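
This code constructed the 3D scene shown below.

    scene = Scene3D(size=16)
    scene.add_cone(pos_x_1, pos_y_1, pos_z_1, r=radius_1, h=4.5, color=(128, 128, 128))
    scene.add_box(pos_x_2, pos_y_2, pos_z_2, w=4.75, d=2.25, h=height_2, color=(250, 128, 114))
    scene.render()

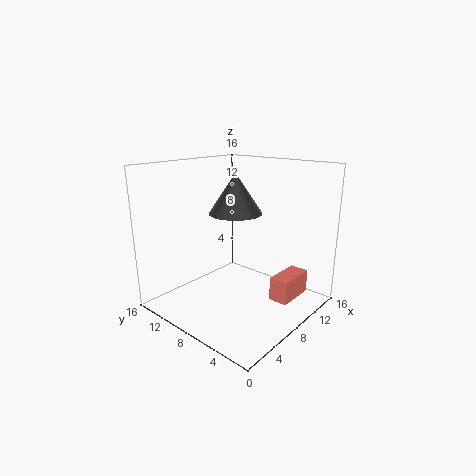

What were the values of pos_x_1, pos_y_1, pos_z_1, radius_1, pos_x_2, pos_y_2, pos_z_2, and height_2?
pos_x_1 = 8.75; pos_y_1 = 9; pos_z_1 = 10.5; radius_1 = 3; pos_x_2 = 10.5; pos_y_2 = 3; pos_z_2 = 0.25; height_2 = 2.75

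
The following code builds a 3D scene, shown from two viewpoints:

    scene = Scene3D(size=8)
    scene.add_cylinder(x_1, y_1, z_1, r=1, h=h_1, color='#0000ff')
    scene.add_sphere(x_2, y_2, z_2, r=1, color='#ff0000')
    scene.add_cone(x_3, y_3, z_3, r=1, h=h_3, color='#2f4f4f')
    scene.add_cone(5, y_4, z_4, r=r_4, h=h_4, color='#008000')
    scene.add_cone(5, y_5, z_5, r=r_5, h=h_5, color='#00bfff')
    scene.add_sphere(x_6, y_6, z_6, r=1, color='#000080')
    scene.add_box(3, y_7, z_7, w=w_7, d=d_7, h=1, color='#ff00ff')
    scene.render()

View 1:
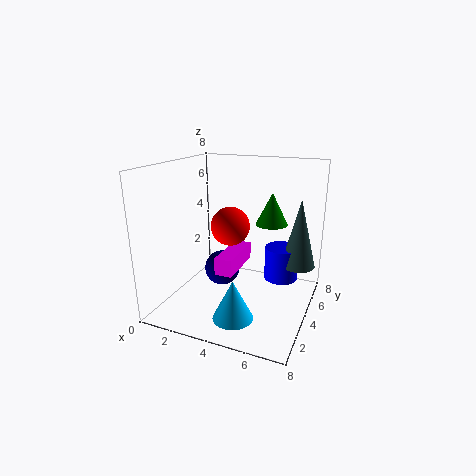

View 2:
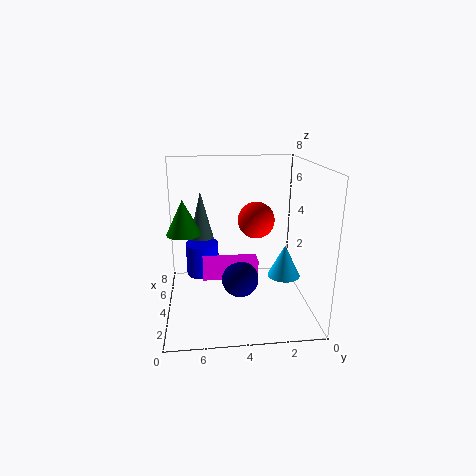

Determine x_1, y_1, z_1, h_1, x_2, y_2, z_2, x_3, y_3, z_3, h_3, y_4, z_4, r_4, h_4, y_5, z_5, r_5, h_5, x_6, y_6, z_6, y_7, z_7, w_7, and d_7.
x_1 = 6; y_1 = 6; z_1 = 1; h_1 = 2; x_2 = 4; y_2 = 3; z_2 = 5; x_3 = 7; y_3 = 6; z_3 = 2; h_3 = 4; y_4 = 7; z_4 = 4; r_4 = 1; h_4 = 2; y_5 = 1; z_5 = 1; r_5 = 1; h_5 = 2; x_6 = 3; y_6 = 4; z_6 = 2; y_7 = 3; z_7 = 2; w_7 = 1; d_7 = 3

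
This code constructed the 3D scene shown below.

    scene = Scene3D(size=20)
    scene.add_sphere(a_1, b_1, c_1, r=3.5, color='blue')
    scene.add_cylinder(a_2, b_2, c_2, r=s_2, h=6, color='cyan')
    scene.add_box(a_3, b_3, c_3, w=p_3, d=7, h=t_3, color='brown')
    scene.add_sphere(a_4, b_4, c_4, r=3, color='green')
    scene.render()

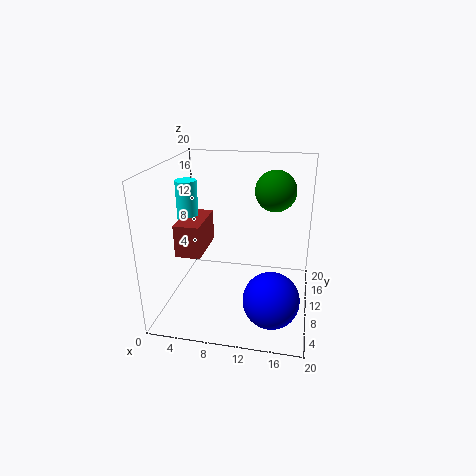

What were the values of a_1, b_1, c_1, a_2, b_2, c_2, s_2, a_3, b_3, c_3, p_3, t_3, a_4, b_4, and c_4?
a_1 = 15.5
b_1 = 3.5
c_1 = 5
a_2 = 2.5
b_2 = 11
c_2 = 11.5
s_2 = 1.5
a_3 = 2
b_3 = 6.5
c_3 = 8
p_3 = 3.5
t_3 = 4.5
a_4 = 14.5
b_4 = 15
c_4 = 15.5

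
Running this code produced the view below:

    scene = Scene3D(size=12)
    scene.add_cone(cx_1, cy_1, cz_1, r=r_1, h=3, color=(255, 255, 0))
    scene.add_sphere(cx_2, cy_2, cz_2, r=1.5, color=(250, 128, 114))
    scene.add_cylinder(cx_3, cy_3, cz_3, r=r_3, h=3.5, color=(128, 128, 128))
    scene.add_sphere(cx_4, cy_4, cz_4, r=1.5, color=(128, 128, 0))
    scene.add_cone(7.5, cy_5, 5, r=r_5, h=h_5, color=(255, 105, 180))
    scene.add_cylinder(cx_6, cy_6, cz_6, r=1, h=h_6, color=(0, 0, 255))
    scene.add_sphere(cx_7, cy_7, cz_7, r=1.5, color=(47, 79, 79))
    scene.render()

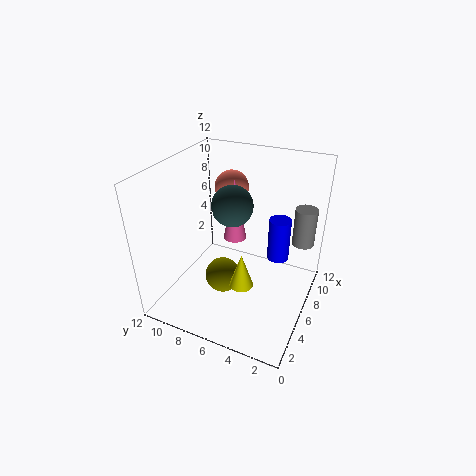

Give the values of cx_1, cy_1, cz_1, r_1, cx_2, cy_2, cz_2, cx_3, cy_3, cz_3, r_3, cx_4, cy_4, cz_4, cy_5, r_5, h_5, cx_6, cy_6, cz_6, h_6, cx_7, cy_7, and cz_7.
cx_1 = 4.5
cy_1 = 5
cz_1 = 2.5
r_1 = 1
cx_2 = 9
cy_2 = 8
cz_2 = 9
cx_3 = 10.5
cy_3 = 1.5
cz_3 = 4
r_3 = 1
cx_4 = 5
cy_4 = 7
cz_4 = 2.5
cy_5 = 7
r_5 = 1
h_5 = 5.5
cx_6 = 9.5
cy_6 = 3.5
cz_6 = 2.5
h_6 = 4
cx_7 = 4
cy_7 = 5.5
cz_7 = 10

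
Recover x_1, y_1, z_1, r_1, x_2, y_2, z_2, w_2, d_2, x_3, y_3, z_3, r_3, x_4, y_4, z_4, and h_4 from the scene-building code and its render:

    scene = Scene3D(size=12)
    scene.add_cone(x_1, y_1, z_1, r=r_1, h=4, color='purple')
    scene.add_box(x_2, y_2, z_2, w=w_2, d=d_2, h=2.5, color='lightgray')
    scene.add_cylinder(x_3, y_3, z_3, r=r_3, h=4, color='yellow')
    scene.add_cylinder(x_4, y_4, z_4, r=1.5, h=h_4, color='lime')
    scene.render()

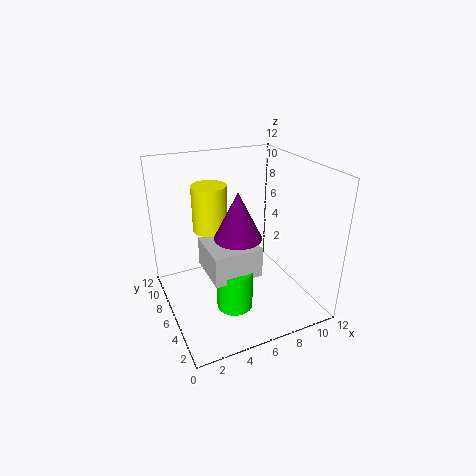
x_1 = 6
y_1 = 6
z_1 = 6
r_1 = 2
x_2 = 3
y_2 = 3.5
z_2 = 3.5
w_2 = 4
d_2 = 4
x_3 = 4.5
y_3 = 8.5
z_3 = 6
r_3 = 1.5
x_4 = 5
y_4 = 4.5
z_4 = 0.5
h_4 = 3.5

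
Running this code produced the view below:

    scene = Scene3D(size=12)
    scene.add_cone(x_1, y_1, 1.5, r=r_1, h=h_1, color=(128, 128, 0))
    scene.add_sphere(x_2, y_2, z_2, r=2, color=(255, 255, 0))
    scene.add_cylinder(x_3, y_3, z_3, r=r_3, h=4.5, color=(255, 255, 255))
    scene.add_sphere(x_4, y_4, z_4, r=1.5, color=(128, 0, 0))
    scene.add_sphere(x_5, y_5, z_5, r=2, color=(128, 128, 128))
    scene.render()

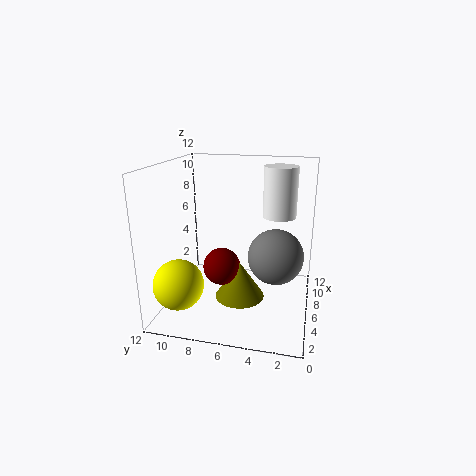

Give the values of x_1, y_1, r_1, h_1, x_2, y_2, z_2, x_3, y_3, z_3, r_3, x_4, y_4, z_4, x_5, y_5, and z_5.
x_1 = 4.5; y_1 = 5.5; r_1 = 2; h_1 = 3; x_2 = 2.5; y_2 = 10; z_2 = 3; x_3 = 9.5; y_3 = 3; z_3 = 7; r_3 = 1.5; x_4 = 4.5; y_4 = 7; z_4 = 4; x_5 = 3; y_5 = 2.5; z_5 = 6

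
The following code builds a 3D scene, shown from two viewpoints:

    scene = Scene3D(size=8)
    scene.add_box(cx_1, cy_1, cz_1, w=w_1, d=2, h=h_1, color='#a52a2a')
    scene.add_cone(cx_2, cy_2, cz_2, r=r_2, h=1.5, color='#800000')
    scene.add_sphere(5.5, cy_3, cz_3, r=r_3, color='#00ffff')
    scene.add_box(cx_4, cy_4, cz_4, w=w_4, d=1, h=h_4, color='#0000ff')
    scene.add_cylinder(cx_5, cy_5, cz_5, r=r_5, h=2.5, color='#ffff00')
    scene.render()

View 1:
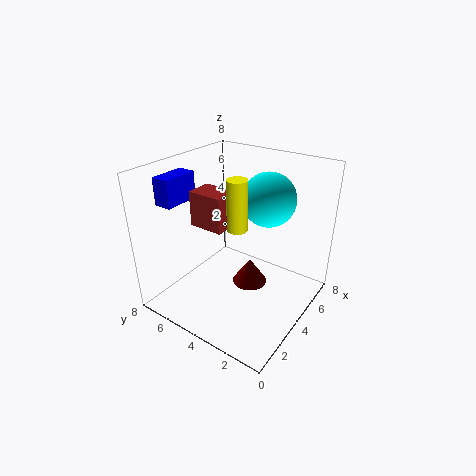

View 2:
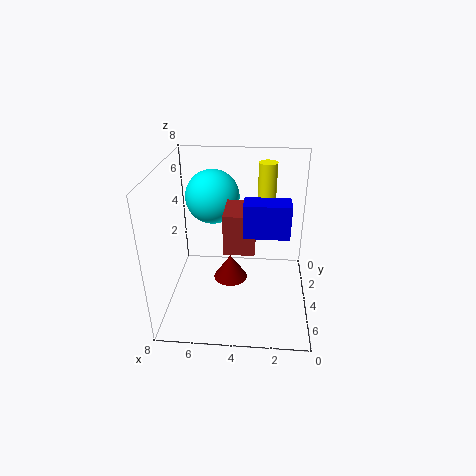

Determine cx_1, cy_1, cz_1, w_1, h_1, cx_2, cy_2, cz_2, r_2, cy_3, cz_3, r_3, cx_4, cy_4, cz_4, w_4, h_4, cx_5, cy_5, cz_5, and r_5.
cx_1 = 3
cy_1 = 4.5
cz_1 = 4.5
w_1 = 1.5
h_1 = 2
cx_2 = 4.5
cy_2 = 3.5
cz_2 = 1
r_2 = 1
cy_3 = 3
cz_3 = 6
r_3 = 1.5
cx_4 = 1.5
cy_4 = 6.5
cz_4 = 6
w_4 = 2
h_4 = 1.5
cx_5 = 2.5
cy_5 = 3
cz_5 = 5.5
r_5 = 0.5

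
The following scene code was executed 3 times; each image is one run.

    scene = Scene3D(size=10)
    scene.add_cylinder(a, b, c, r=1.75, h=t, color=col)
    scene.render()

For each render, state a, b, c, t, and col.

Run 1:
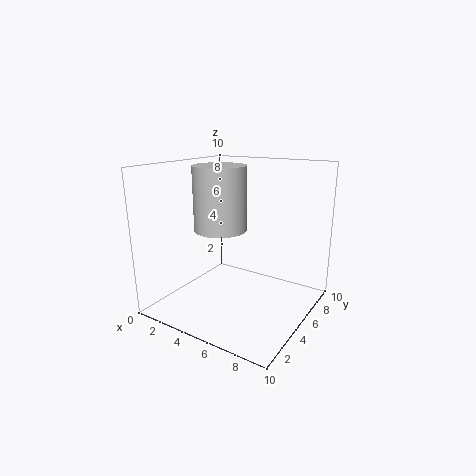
a = 4.25, b = 4, c = 5.75, t = 4.25, col = 'lightgray'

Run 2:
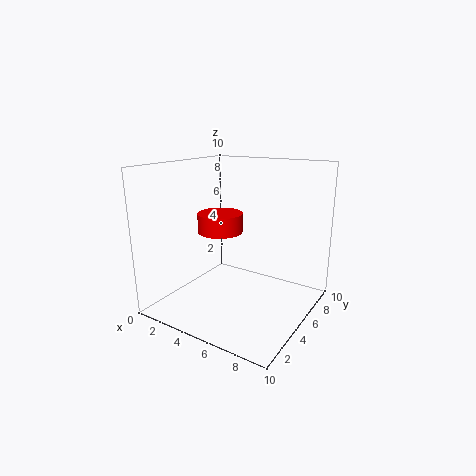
a = 2.25, b = 6.75, c = 4.5, t = 1.5, col = 'red'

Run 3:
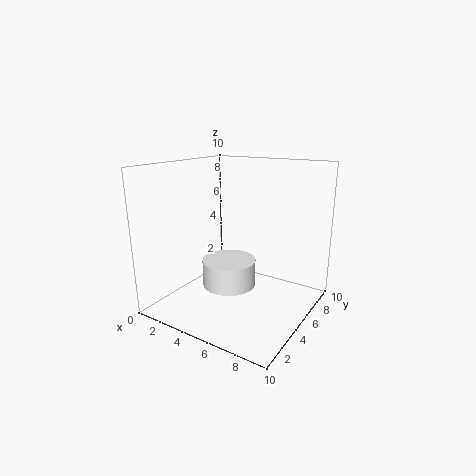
a = 5.25, b = 3.5, c = 2.25, t = 1.75, col = 'white'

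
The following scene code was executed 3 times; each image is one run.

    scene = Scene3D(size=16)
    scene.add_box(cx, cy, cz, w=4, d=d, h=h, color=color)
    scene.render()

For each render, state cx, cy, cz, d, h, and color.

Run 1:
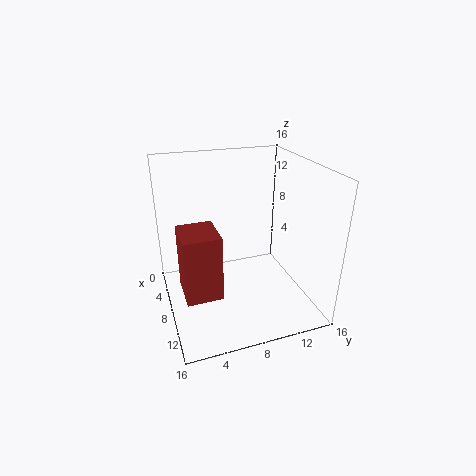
cx = 10, cy = 1, cz = 5, d = 3.5, h = 6.5, color = 'brown'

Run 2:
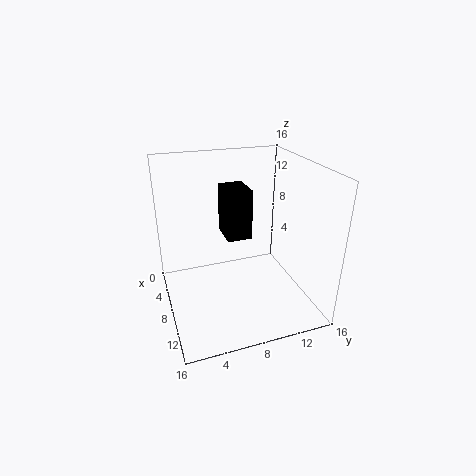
cx = 2, cy = 7.5, cz = 6.5, d = 3, h = 6, color = 'black'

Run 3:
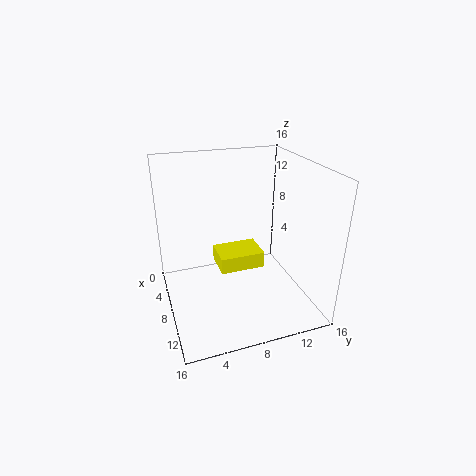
cx = 2.5, cy = 6.5, cz = 2.5, d = 5.5, h = 2, color = 'yellow'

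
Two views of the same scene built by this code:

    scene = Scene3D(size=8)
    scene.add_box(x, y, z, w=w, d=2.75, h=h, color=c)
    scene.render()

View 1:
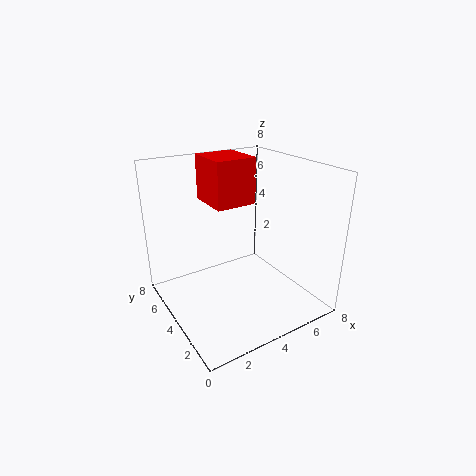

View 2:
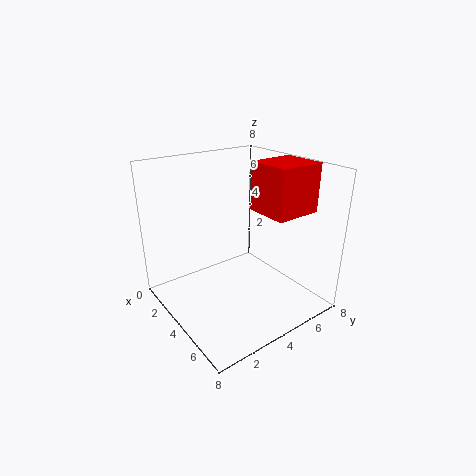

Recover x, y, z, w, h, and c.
x = 3.5, y = 5.25, z = 5.25, w = 2.5, h = 2.75, c = 'red'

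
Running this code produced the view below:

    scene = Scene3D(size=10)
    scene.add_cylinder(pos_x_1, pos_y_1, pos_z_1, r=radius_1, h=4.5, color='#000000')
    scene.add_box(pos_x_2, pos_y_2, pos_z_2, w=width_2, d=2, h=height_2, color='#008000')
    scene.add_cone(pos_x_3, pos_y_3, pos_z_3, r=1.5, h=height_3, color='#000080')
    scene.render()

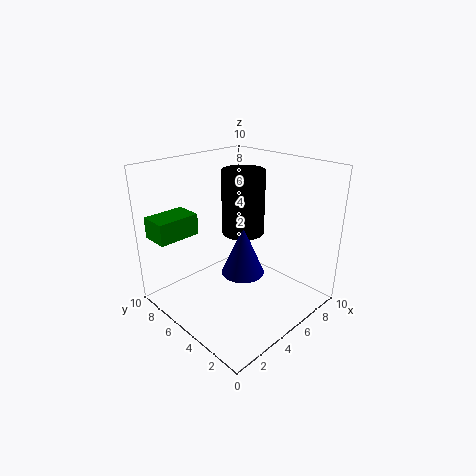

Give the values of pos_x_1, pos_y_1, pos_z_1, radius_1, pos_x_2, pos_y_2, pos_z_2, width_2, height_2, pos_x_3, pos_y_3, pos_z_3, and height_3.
pos_x_1 = 6
pos_y_1 = 5.5
pos_z_1 = 5
radius_1 = 1.5
pos_x_2 = 0.5
pos_y_2 = 7.5
pos_z_2 = 5
width_2 = 3
height_2 = 1.5
pos_x_3 = 5
pos_y_3 = 4.5
pos_z_3 = 2.5
height_3 = 3.5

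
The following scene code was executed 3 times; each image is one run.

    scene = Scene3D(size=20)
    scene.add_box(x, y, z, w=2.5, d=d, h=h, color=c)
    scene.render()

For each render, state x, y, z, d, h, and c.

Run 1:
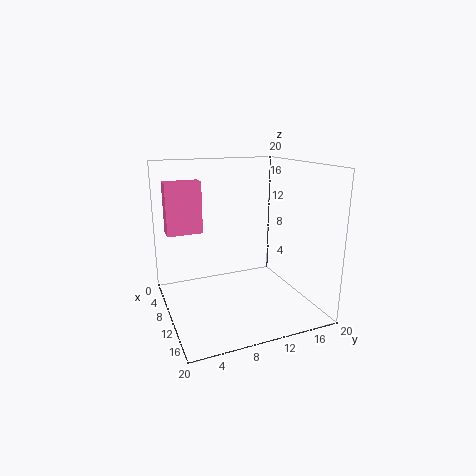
x = 0.5
y = 1.5
z = 9
d = 5.5
h = 8
c = 'hotpink'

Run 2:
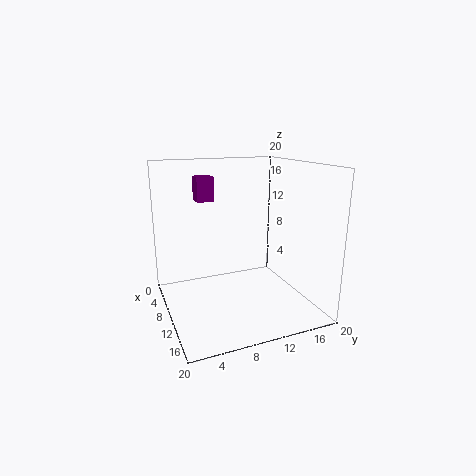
x = 3.5
y = 5.5
z = 14.5
d = 2.5
h = 3.5
c = 'purple'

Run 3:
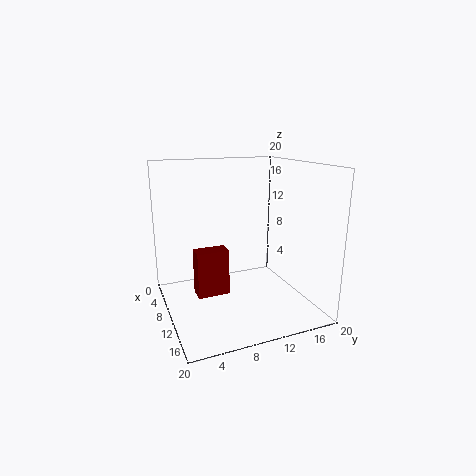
x = 8
y = 4
z = 2
d = 4.5
h = 6.5
c = 'maroon'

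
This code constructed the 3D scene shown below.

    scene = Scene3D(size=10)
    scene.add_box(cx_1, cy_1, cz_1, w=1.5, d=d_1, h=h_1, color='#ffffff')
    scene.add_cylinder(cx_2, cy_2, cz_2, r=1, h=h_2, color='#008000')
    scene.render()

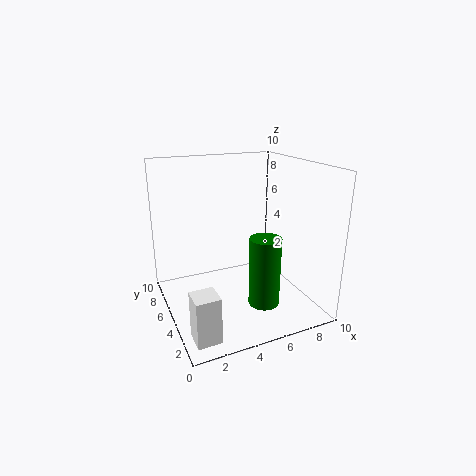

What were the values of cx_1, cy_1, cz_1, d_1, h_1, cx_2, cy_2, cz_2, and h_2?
cx_1 = 0.5, cy_1 = 0.5, cz_1 = 0.5, d_1 = 1.5, h_1 = 3, cx_2 = 5.5, cy_2 = 2, cz_2 = 1.5, h_2 = 4.5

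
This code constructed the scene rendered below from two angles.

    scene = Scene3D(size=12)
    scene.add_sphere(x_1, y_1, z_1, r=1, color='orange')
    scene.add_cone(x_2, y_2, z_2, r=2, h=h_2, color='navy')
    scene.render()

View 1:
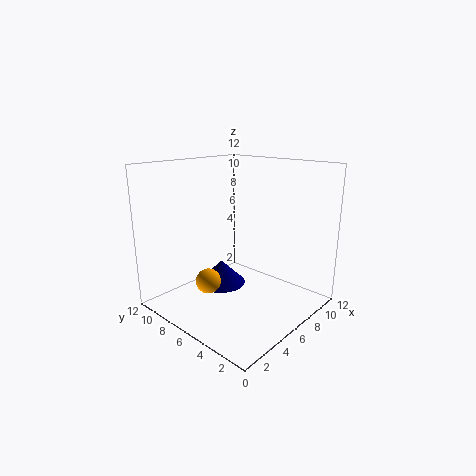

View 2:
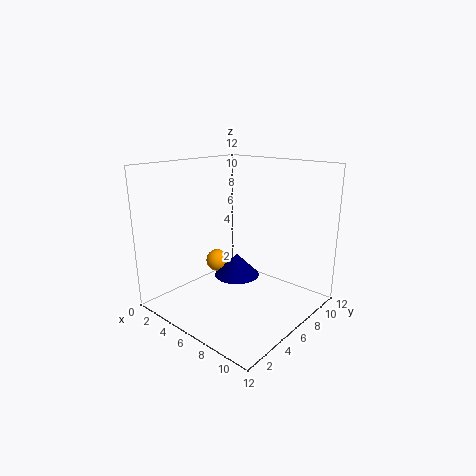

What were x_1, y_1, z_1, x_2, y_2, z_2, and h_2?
x_1 = 3
y_1 = 6.5
z_1 = 3
x_2 = 5
y_2 = 7
z_2 = 2
h_2 = 2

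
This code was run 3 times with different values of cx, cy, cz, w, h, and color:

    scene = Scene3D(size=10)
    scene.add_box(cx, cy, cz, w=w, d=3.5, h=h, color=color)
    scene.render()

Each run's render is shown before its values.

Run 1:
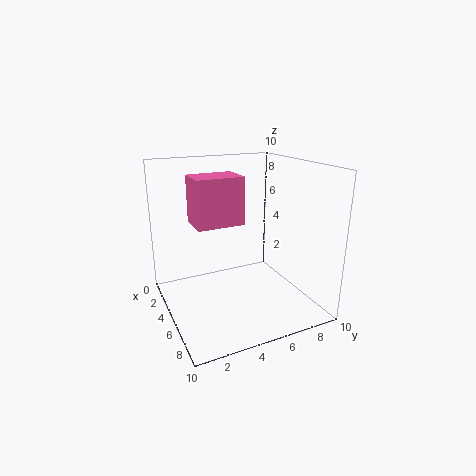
cx = 1.5; cy = 2.5; cz = 5.5; w = 2.5; h = 3.5; color = 'hotpink'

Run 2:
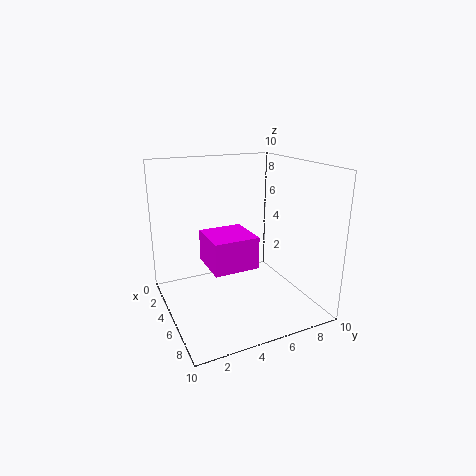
cx = 1; cy = 3.5; cz = 2; w = 3.5; h = 2.5; color = 'magenta'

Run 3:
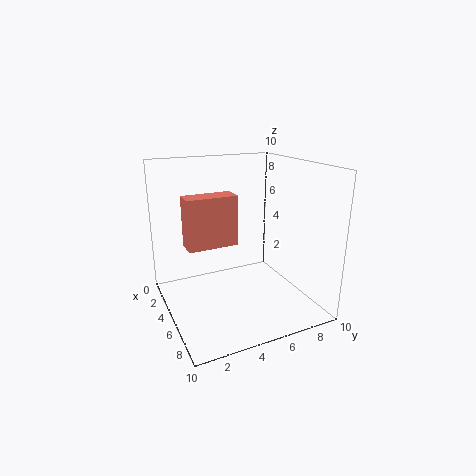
cx = 3.5; cy = 1.5; cz = 4.5; w = 1.5; h = 3.5; color = 'salmon'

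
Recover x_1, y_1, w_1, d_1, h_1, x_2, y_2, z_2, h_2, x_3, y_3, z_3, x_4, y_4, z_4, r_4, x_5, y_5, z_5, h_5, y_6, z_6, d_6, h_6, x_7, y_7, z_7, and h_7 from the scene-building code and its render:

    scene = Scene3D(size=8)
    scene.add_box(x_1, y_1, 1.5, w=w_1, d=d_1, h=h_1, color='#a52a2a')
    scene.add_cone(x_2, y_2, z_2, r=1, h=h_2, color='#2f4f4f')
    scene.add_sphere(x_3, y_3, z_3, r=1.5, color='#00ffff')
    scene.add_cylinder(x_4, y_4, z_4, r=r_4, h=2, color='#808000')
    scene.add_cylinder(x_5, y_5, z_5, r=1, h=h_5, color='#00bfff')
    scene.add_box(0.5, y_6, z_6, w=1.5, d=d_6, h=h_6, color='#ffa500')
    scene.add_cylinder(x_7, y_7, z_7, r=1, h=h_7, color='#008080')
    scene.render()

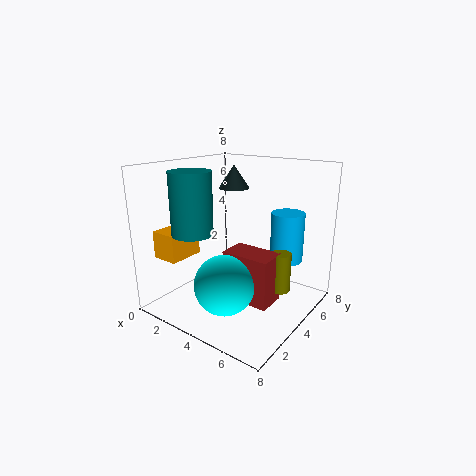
x_1 = 4.5, y_1 = 2, w_1 = 2.5, d_1 = 1.5, h_1 = 2.5, x_2 = 1.5, y_2 = 7, z_2 = 6, h_2 = 1.5, x_3 = 5, y_3 = 1.5, z_3 = 2.5, x_4 = 7, y_4 = 3.5, z_4 = 2, r_4 = 0.5, x_5 = 5.5, y_5 = 7, z_5 = 2, h_5 = 3, y_6 = 1, z_6 = 3, d_6 = 2, h_6 = 1.5, x_7 = 3.5, y_7 = 1, z_7 = 5, h_7 = 3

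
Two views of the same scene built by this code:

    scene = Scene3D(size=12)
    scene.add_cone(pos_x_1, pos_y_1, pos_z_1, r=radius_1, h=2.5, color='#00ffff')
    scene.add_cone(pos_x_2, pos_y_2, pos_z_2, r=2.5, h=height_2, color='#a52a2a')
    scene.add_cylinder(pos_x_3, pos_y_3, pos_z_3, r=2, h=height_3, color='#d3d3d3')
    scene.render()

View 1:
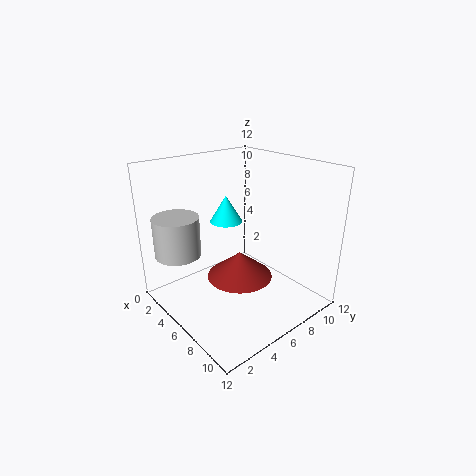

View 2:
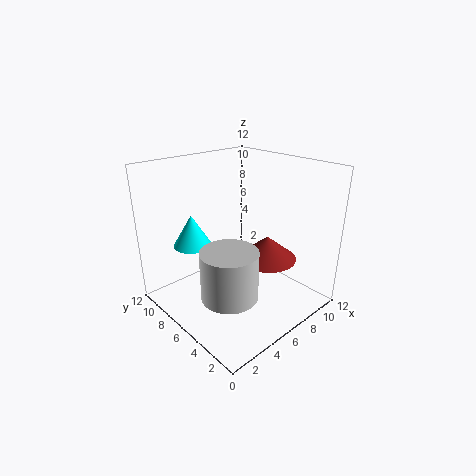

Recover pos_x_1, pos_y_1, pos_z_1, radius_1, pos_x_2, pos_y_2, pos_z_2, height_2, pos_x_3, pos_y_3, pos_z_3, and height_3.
pos_x_1 = 2.5; pos_y_1 = 7.5; pos_z_1 = 6; radius_1 = 1.5; pos_x_2 = 8; pos_y_2 = 4.5; pos_z_2 = 4; height_2 = 2; pos_x_3 = 2; pos_y_3 = 2.5; pos_z_3 = 4; height_3 = 3.5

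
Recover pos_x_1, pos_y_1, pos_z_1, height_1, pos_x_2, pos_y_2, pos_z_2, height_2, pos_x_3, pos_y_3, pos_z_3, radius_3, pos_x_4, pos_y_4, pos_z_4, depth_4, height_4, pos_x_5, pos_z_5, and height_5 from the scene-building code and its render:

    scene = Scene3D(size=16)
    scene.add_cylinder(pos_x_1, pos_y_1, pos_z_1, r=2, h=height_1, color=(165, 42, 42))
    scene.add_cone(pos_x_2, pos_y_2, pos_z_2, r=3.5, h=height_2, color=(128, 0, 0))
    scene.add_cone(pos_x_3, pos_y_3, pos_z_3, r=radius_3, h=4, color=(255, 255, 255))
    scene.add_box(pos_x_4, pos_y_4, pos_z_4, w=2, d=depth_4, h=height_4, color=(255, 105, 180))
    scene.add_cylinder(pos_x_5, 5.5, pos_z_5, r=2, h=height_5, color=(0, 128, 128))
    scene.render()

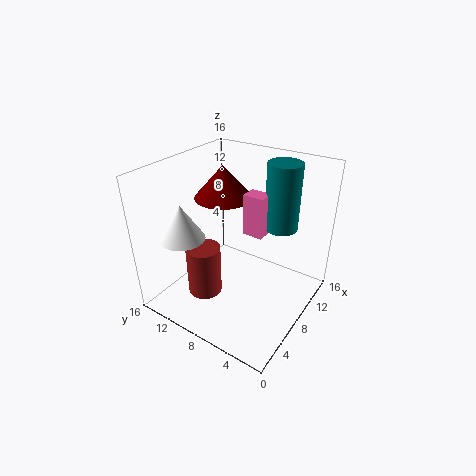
pos_x_1 = 6; pos_y_1 = 11.5; pos_z_1 = 0.5; height_1 = 6; pos_x_2 = 11.5; pos_y_2 = 12.5; pos_z_2 = 10.5; height_2 = 4; pos_x_3 = 4.5; pos_y_3 = 13; pos_z_3 = 8; radius_3 = 2.5; pos_x_4 = 10.5; pos_y_4 = 6.5; pos_z_4 = 7; depth_4 = 2.5; height_4 = 5; pos_x_5 = 13.5; pos_z_5 = 7.5; height_5 = 8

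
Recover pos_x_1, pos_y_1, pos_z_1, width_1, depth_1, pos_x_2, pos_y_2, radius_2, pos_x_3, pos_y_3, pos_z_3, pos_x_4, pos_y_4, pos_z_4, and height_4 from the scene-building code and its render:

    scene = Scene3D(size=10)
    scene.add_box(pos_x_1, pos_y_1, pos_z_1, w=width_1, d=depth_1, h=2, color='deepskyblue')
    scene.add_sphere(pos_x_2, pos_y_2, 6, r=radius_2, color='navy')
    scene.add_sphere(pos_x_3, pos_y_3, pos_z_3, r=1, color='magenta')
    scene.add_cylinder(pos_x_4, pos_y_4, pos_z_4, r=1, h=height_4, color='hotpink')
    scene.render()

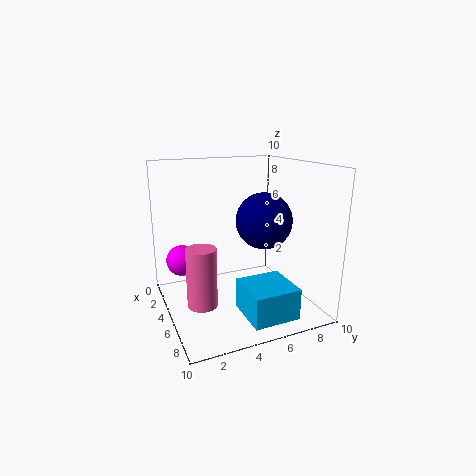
pos_x_1 = 7
pos_y_1 = 4
pos_z_1 = 1
width_1 = 3
depth_1 = 3
pos_x_2 = 5
pos_y_2 = 7
radius_2 = 2
pos_x_3 = 5
pos_y_3 = 1
pos_z_3 = 4
pos_x_4 = 6
pos_y_4 = 2
pos_z_4 = 1
height_4 = 4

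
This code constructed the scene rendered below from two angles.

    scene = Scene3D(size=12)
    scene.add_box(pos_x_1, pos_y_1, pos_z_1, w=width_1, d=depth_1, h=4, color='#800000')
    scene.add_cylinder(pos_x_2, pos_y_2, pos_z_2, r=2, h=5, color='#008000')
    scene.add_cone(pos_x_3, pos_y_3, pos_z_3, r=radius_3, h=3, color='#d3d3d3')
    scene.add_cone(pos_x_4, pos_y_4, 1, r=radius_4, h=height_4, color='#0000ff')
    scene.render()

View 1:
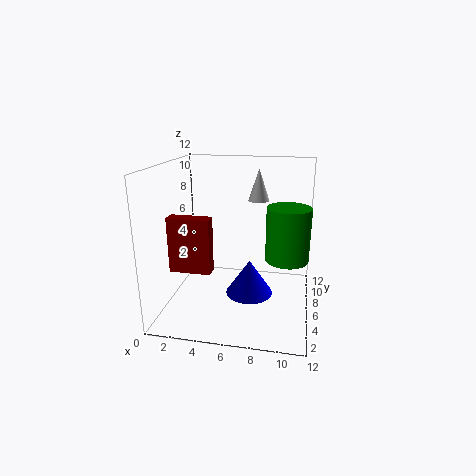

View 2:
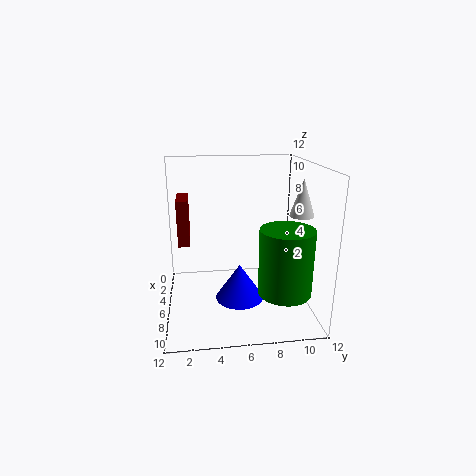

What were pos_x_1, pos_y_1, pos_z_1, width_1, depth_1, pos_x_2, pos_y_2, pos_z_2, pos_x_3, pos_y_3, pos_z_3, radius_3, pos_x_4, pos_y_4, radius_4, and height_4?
pos_x_1 = 2
pos_y_1 = 1
pos_z_1 = 5
width_1 = 3
depth_1 = 1
pos_x_2 = 10
pos_y_2 = 9
pos_z_2 = 3
pos_x_3 = 7
pos_y_3 = 11
pos_z_3 = 8
radius_3 = 1
pos_x_4 = 7
pos_y_4 = 6
radius_4 = 2
height_4 = 3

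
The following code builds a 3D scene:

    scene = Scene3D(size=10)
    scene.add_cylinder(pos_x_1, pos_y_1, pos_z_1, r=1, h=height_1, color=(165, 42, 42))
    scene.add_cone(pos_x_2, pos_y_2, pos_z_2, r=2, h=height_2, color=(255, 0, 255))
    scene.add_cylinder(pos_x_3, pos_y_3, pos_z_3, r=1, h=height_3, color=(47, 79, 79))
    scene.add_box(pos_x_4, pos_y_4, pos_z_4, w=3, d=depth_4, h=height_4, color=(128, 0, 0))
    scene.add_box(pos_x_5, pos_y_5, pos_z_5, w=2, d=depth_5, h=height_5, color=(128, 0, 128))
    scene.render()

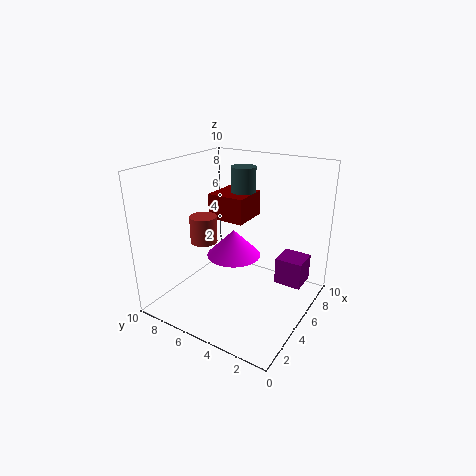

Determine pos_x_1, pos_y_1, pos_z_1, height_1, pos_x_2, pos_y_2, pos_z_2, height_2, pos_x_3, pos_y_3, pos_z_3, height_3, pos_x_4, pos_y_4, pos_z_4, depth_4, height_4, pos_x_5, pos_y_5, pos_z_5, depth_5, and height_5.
pos_x_1 = 5
pos_y_1 = 8
pos_z_1 = 4
height_1 = 2
pos_x_2 = 6
pos_y_2 = 6
pos_z_2 = 3
height_2 = 2
pos_x_3 = 9
pos_y_3 = 7
pos_z_3 = 6
height_3 = 3
pos_x_4 = 7
pos_y_4 = 6
pos_z_4 = 5
depth_4 = 3
height_4 = 2
pos_x_5 = 7
pos_y_5 = 1
pos_z_5 = 1
depth_5 = 2
height_5 = 2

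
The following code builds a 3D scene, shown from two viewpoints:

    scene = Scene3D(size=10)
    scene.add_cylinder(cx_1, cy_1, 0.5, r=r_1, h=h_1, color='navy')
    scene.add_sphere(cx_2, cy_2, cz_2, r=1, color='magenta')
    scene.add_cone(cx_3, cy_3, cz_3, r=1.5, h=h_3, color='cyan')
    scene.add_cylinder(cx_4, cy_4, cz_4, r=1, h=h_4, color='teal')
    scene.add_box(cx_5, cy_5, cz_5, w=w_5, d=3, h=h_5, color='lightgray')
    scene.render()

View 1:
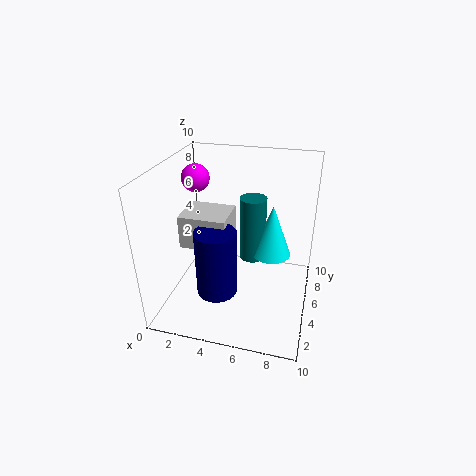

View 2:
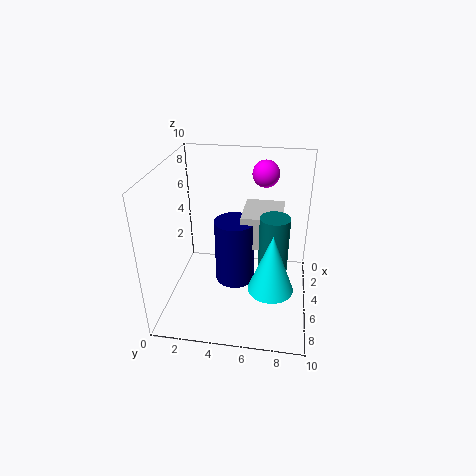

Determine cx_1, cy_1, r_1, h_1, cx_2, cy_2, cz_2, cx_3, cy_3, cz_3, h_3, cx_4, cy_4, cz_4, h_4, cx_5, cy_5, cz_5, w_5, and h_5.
cx_1 = 3.5
cy_1 = 4.5
r_1 = 1.5
h_1 = 5
cx_2 = 1.5
cy_2 = 6.5
cz_2 = 8.5
cx_3 = 7
cy_3 = 7.5
cz_3 = 2.5
h_3 = 4
cx_4 = 5.5
cy_4 = 7.5
cz_4 = 2
h_4 = 5
cx_5 = 0.5
cy_5 = 5
cz_5 = 3.5
w_5 = 3.5
h_5 = 2.5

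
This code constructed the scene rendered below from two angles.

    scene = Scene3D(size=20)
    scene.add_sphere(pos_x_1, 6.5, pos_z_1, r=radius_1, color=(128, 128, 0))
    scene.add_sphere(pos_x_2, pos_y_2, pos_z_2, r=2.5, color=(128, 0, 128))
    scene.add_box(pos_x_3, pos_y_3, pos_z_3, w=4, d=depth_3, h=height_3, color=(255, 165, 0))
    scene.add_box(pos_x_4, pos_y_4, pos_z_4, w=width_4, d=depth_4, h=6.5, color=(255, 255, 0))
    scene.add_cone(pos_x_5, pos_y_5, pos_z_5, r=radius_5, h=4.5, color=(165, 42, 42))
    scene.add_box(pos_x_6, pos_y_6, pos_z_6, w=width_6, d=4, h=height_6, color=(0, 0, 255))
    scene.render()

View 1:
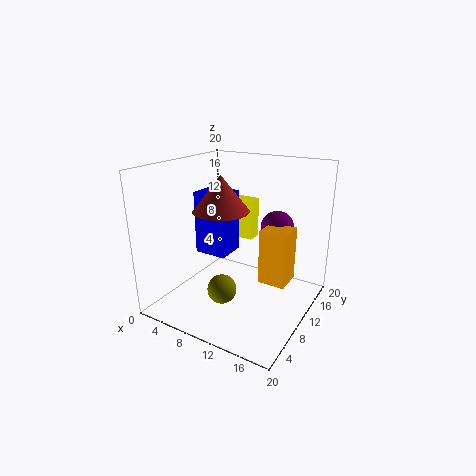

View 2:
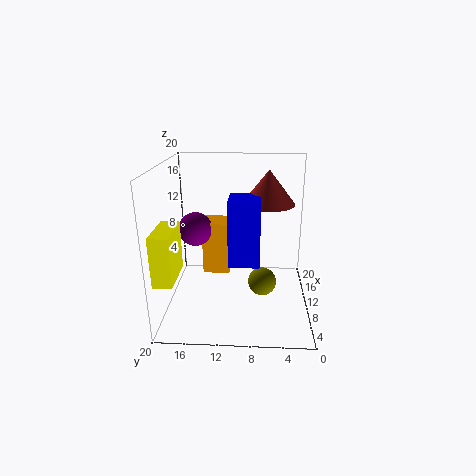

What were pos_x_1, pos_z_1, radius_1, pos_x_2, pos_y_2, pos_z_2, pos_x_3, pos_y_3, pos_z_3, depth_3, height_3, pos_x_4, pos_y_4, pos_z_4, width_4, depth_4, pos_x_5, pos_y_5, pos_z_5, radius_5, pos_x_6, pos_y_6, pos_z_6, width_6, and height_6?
pos_x_1 = 9.5; pos_z_1 = 3.5; radius_1 = 2; pos_x_2 = 13; pos_y_2 = 16.5; pos_z_2 = 10; pos_x_3 = 12.5; pos_y_3 = 11.5; pos_z_3 = 3; depth_3 = 4; height_3 = 8; pos_x_4 = 2; pos_y_4 = 17.5; pos_z_4 = 6.5; width_4 = 6; depth_4 = 2.5; pos_x_5 = 10; pos_y_5 = 6; pos_z_5 = 15; radius_5 = 3.5; pos_x_6 = 5; pos_y_6 = 7; pos_z_6 = 8; width_6 = 4.5; height_6 = 8.5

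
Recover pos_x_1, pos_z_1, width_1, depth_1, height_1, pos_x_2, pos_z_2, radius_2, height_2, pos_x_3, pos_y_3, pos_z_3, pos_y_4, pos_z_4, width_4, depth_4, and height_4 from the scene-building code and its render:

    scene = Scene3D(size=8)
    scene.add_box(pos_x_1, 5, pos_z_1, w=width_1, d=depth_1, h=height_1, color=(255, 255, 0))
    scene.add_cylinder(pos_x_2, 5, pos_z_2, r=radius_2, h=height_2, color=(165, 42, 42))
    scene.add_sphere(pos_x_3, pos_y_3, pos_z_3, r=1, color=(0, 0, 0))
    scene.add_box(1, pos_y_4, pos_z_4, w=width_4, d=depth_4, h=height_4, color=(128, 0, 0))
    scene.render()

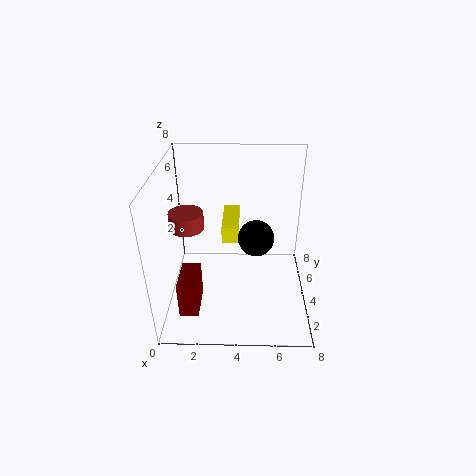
pos_x_1 = 3
pos_z_1 = 3
width_1 = 1
depth_1 = 3
height_1 = 1
pos_x_2 = 1
pos_z_2 = 4
radius_2 = 1
height_2 = 1
pos_x_3 = 5
pos_y_3 = 4
pos_z_3 = 4
pos_y_4 = 1
pos_z_4 = 1
width_4 = 1
depth_4 = 2
height_4 = 2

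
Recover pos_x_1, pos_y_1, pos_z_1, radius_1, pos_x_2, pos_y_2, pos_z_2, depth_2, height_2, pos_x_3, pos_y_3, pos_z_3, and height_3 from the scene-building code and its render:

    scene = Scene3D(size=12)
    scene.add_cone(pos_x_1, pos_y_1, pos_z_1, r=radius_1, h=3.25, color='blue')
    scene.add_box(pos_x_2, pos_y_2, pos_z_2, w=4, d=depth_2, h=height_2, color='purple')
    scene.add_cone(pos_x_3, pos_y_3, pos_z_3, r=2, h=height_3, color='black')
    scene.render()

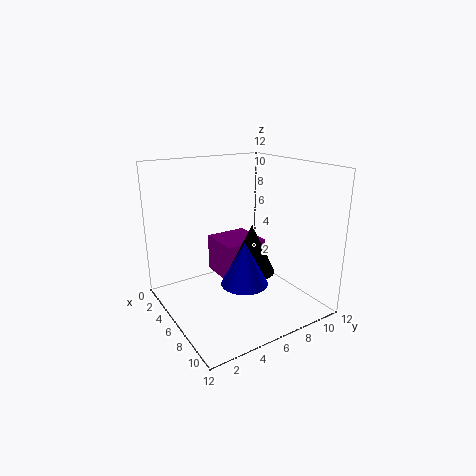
pos_x_1 = 9.25, pos_y_1 = 4.5, pos_z_1 = 3.75, radius_1 = 1.75, pos_x_2 = 0.5, pos_y_2 = 6, pos_z_2 = 1, depth_2 = 4, height_2 = 3.5, pos_x_3 = 6.25, pos_y_3 = 7.25, pos_z_3 = 2.75, height_3 = 4.25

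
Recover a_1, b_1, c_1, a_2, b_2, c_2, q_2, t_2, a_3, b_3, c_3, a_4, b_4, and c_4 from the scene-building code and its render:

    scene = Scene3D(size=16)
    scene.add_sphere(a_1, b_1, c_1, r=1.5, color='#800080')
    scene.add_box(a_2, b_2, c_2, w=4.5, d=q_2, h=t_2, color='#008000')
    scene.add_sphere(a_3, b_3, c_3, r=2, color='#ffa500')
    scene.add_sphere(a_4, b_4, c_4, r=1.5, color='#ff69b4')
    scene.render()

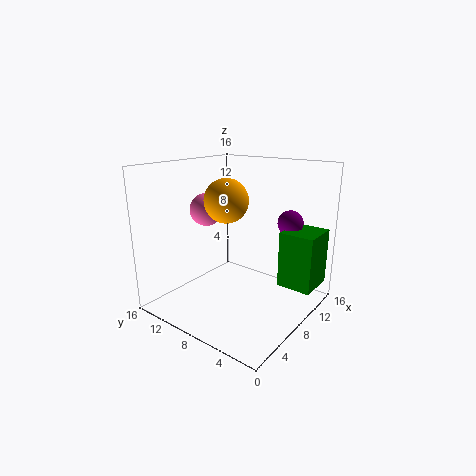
a_1 = 13.5
b_1 = 4.5
c_1 = 9
a_2 = 11
b_2 = 0.5
c_2 = 2
q_2 = 4
t_2 = 6.5
a_3 = 3
b_3 = 5.5
c_3 = 13.5
a_4 = 2.5
b_4 = 7.5
c_4 = 12.5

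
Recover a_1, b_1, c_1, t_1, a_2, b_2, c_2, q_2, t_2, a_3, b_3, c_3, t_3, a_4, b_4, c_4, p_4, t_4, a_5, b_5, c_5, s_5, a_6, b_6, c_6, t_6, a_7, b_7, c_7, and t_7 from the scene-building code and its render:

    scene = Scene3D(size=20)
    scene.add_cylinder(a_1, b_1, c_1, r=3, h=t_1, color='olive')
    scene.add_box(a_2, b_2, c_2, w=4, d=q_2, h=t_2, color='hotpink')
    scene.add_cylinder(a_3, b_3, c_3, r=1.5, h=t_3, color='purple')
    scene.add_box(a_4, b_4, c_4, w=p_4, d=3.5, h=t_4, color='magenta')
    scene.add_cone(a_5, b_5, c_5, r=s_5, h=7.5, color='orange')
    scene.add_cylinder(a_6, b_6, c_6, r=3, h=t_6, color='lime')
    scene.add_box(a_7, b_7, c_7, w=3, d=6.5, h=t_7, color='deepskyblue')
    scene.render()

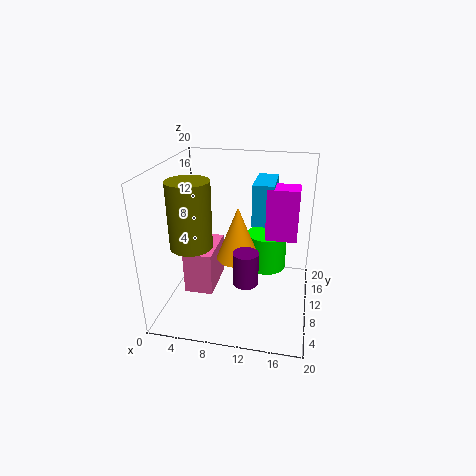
a_1 = 3.5
b_1 = 9
c_1 = 8.5
t_1 = 9.5
a_2 = 3
b_2 = 6.5
c_2 = 2.5
q_2 = 7
t_2 = 6
a_3 = 12.5
b_3 = 2.5
c_3 = 8
t_3 = 4
a_4 = 13.5
b_4 = 12
c_4 = 9
p_4 = 4.5
t_4 = 7.5
a_5 = 10
b_5 = 10
c_5 = 7
s_5 = 3
a_6 = 13.5
b_6 = 14.5
c_6 = 3.5
t_6 = 5.5
a_7 = 11.5
b_7 = 12
c_7 = 11
t_7 = 6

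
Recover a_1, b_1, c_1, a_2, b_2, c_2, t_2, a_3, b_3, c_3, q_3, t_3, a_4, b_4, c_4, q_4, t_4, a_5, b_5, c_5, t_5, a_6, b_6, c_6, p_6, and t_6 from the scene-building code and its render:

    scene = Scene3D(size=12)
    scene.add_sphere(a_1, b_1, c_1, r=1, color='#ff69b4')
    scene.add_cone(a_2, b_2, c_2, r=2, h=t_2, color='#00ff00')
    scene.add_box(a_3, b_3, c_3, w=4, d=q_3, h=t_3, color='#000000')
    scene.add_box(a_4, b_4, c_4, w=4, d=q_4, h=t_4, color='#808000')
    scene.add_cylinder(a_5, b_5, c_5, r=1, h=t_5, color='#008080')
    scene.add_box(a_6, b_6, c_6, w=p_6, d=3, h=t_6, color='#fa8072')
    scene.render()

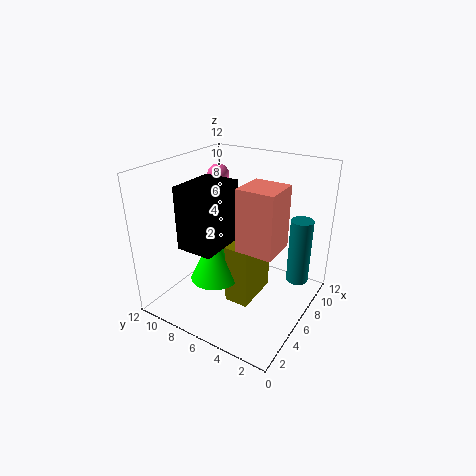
a_1 = 9
b_1 = 10
c_1 = 10
a_2 = 4
b_2 = 7
c_2 = 3
t_2 = 4
a_3 = 2
b_3 = 6
c_3 = 6
q_3 = 3
t_3 = 5
a_4 = 4
b_4 = 4
c_4 = 1
q_4 = 2
t_4 = 5
a_5 = 10
b_5 = 2
c_5 = 1
t_5 = 6
a_6 = 4
b_6 = 2
c_6 = 6
p_6 = 3
t_6 = 5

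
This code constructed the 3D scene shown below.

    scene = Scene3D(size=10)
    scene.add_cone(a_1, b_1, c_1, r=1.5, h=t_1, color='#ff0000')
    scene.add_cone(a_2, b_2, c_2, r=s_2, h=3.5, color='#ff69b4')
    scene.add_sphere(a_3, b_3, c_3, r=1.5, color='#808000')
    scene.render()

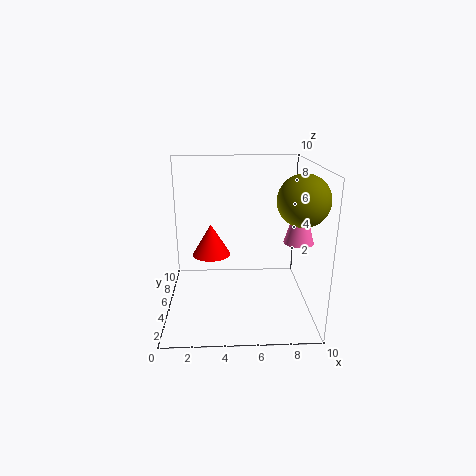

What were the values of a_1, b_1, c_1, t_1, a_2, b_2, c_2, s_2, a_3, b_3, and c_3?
a_1 = 3; b_1 = 8; c_1 = 2.5; t_1 = 2.5; a_2 = 9; b_2 = 4; c_2 = 5; s_2 = 1; a_3 = 8.5; b_3 = 1.5; c_3 = 8.5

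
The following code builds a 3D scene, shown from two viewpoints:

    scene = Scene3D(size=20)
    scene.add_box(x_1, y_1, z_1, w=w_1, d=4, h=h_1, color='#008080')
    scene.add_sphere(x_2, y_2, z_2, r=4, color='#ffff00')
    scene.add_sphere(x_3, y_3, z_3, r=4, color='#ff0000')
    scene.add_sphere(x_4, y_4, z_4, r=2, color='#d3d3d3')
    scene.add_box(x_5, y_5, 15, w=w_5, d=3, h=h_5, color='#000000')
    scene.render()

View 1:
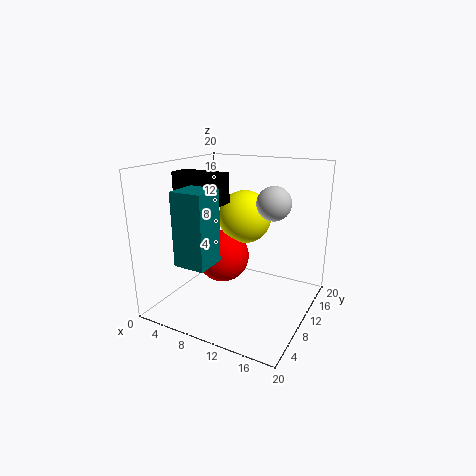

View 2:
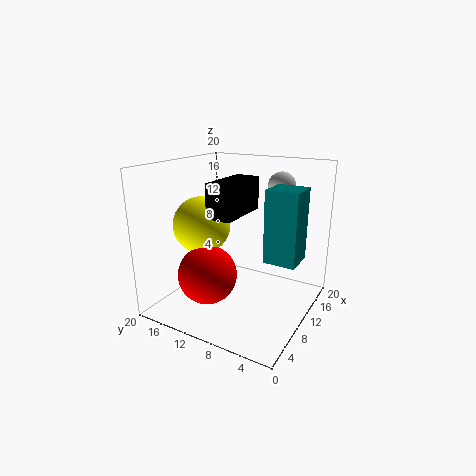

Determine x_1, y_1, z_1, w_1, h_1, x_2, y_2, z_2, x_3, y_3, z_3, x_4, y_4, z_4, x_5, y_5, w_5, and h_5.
x_1 = 6.5; y_1 = 0.5; z_1 = 9; w_1 = 4; h_1 = 9; x_2 = 8.5; y_2 = 15; z_2 = 11.5; x_3 = 6; y_3 = 12.5; z_3 = 5.5; x_4 = 16.5; y_4 = 6.5; z_4 = 16.5; x_5 = 2; y_5 = 6.5; w_5 = 7; h_5 = 4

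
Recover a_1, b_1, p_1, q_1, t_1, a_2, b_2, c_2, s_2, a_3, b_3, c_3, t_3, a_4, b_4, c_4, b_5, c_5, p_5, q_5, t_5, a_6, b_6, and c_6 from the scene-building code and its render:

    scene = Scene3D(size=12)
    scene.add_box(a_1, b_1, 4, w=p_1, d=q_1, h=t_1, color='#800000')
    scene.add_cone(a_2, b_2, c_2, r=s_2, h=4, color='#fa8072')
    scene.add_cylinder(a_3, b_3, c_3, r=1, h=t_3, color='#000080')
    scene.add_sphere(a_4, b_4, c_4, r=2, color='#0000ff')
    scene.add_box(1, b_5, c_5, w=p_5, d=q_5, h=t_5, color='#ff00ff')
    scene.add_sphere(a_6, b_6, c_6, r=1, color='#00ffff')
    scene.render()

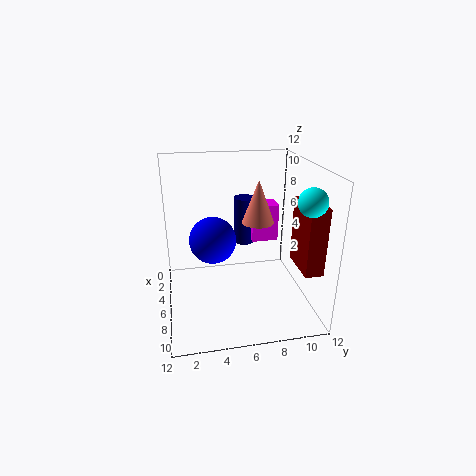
a_1 = 6.5, b_1 = 10.5, p_1 = 3.5, q_1 = 1.5, t_1 = 5.5, a_2 = 3, b_2 = 8.5, c_2 = 6, s_2 = 1.5, a_3 = 1.5, b_3 = 7.5, c_3 = 3.5, t_3 = 4.5, a_4 = 5, b_4 = 4, c_4 = 5.5, b_5 = 8, c_5 = 4, p_5 = 2, q_5 = 2.5, t_5 = 3.5, a_6 = 11, b_6 = 10, c_6 = 10.5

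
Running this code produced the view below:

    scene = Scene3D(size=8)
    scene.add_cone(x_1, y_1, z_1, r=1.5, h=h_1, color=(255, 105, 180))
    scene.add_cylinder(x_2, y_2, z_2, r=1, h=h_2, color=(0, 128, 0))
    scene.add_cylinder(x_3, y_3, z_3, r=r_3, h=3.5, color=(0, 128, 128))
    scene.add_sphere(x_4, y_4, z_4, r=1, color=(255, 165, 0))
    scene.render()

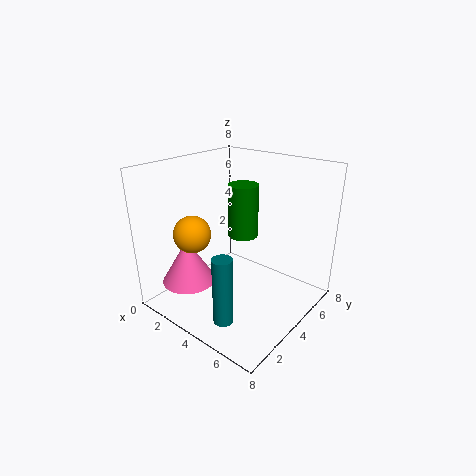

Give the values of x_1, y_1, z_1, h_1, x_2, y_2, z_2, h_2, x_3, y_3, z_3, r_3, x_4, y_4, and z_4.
x_1 = 2; y_1 = 2; z_1 = 1.5; h_1 = 2.5; x_2 = 2; y_2 = 7; z_2 = 2.5; h_2 = 3.5; x_3 = 5.5; y_3 = 1; z_3 = 1; r_3 = 0.5; x_4 = 2.5; y_4 = 2; z_4 = 4.5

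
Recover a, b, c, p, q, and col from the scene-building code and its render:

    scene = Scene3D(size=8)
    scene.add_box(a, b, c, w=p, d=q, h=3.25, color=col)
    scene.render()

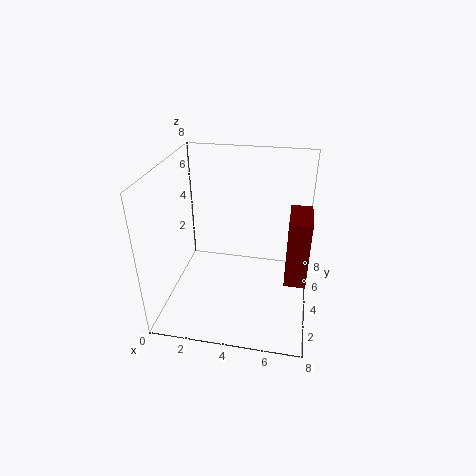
a = 6.75; b = 1; c = 3.5; p = 1; q = 2; col = 'maroon'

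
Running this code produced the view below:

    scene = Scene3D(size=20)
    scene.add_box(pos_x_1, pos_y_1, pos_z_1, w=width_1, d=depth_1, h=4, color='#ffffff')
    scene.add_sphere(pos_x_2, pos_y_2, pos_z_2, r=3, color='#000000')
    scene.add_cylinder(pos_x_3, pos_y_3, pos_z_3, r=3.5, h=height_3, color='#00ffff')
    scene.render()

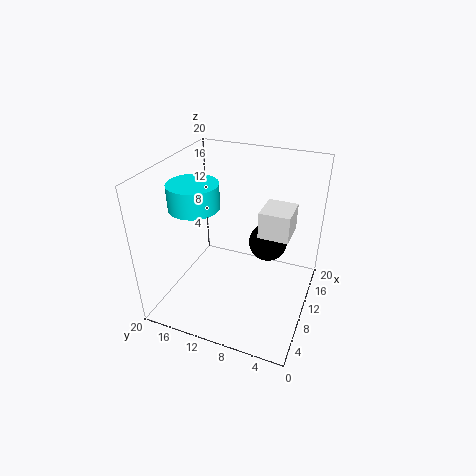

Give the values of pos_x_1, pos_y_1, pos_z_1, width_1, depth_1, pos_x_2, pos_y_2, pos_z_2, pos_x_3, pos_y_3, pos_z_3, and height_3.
pos_x_1 = 12.5, pos_y_1 = 3.5, pos_z_1 = 9, width_1 = 5, depth_1 = 4.5, pos_x_2 = 16.5, pos_y_2 = 7.5, pos_z_2 = 6, pos_x_3 = 9, pos_y_3 = 16, pos_z_3 = 14, height_3 = 3.5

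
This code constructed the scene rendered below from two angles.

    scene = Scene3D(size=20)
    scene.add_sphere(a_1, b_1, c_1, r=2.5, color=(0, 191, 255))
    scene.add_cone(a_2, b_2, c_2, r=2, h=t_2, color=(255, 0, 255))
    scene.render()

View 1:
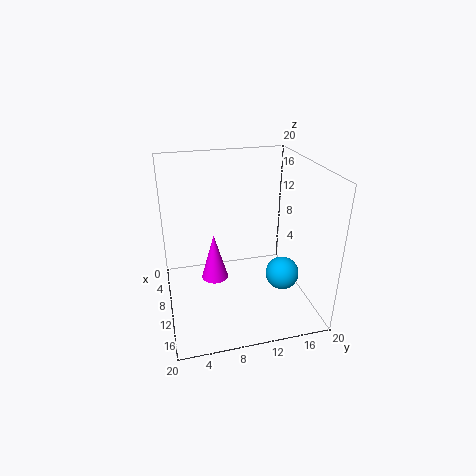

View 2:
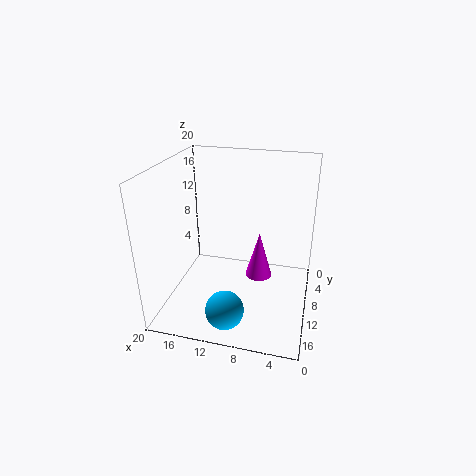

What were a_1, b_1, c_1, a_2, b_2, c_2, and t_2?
a_1 = 10
b_1 = 17
c_1 = 3
a_2 = 7.5
b_2 = 7
c_2 = 2.5
t_2 = 7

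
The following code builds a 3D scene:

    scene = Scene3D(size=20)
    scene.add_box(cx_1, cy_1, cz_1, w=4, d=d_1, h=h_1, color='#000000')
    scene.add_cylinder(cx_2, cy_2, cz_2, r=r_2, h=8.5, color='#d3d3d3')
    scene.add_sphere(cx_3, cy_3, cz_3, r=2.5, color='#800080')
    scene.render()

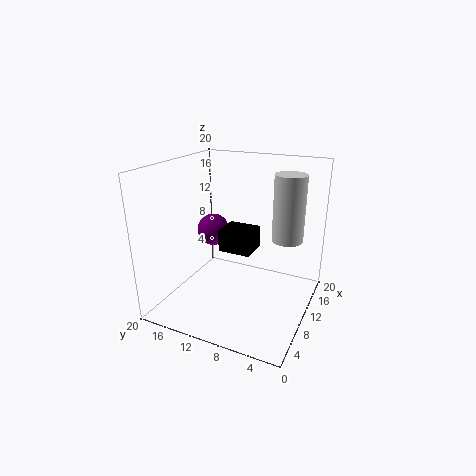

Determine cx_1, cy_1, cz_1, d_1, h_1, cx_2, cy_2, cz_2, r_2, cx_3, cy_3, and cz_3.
cx_1 = 8
cy_1 = 7.5
cz_1 = 8.5
d_1 = 4.5
h_1 = 3
cx_2 = 10
cy_2 = 3
cz_2 = 11
r_2 = 2
cx_3 = 14.5
cy_3 = 16.5
cz_3 = 8.5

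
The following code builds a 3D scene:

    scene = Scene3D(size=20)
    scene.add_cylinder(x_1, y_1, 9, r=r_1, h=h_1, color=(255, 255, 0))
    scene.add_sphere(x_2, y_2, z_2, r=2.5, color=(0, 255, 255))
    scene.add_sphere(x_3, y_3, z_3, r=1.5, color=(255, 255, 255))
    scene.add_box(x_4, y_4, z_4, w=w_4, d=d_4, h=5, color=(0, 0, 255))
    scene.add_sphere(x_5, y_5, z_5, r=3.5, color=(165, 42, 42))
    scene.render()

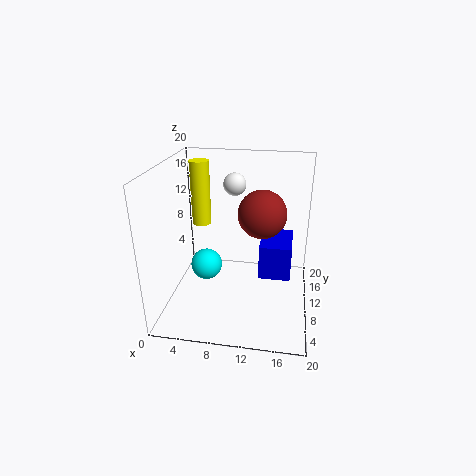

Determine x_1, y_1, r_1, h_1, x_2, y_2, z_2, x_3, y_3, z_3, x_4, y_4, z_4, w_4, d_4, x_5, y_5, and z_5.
x_1 = 3, y_1 = 16.5, r_1 = 1.5, h_1 = 10, x_2 = 4, y_2 = 14.5, z_2 = 2.5, x_3 = 9.5, y_3 = 10.5, z_3 = 17.5, x_4 = 13, y_4 = 9.5, z_4 = 4, w_4 = 4.5, d_4 = 6.5, x_5 = 13, y_5 = 13, z_5 = 12.5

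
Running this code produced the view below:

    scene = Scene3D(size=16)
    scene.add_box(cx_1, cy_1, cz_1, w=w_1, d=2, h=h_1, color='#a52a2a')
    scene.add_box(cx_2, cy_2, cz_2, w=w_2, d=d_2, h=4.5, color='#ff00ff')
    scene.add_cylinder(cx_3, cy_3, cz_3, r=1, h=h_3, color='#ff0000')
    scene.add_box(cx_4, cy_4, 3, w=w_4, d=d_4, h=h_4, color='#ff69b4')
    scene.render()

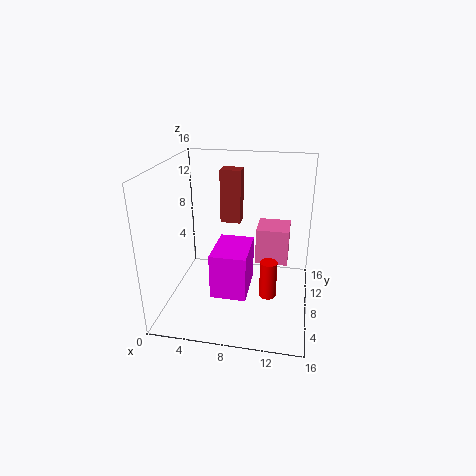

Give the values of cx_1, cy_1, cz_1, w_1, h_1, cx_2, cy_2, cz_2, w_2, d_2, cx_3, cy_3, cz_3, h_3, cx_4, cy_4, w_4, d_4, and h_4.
cx_1 = 5, cy_1 = 12, cz_1 = 8, w_1 = 2.5, h_1 = 6.5, cx_2 = 6.5, cy_2 = 1.5, cz_2 = 4.5, w_2 = 3.5, d_2 = 5, cx_3 = 11.5, cy_3 = 8.5, cz_3 = 0.5, h_3 = 4.5, cx_4 = 9.5, cy_4 = 11.5, w_4 = 4, d_4 = 4, h_4 = 4.5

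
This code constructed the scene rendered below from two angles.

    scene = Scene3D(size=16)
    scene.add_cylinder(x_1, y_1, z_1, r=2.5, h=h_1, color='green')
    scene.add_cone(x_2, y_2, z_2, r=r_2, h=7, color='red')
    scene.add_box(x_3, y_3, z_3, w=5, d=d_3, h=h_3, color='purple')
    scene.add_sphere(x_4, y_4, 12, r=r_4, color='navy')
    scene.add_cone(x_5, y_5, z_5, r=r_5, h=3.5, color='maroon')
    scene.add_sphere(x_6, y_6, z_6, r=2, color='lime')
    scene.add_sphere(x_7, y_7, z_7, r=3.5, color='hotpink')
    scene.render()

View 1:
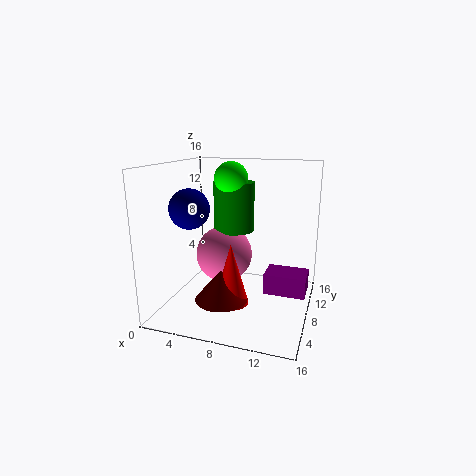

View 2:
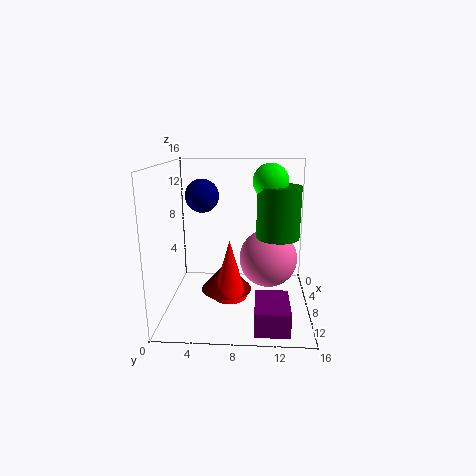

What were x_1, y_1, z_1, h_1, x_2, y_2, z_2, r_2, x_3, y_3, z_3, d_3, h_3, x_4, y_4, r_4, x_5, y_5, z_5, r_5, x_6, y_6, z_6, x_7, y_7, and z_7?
x_1 = 6
y_1 = 12.5
z_1 = 7.5
h_1 = 6
x_2 = 7.5
y_2 = 7
z_2 = 0.5
r_2 = 2
x_3 = 10.5
y_3 = 10
z_3 = 0.5
d_3 = 3.5
h_3 = 2.5
x_4 = 4.5
y_4 = 3.5
r_4 = 2
x_5 = 6.5
y_5 = 6.5
z_5 = 1
r_5 = 3
x_6 = 6
y_6 = 11.5
z_6 = 14
x_7 = 5
y_7 = 11.5
z_7 = 4.5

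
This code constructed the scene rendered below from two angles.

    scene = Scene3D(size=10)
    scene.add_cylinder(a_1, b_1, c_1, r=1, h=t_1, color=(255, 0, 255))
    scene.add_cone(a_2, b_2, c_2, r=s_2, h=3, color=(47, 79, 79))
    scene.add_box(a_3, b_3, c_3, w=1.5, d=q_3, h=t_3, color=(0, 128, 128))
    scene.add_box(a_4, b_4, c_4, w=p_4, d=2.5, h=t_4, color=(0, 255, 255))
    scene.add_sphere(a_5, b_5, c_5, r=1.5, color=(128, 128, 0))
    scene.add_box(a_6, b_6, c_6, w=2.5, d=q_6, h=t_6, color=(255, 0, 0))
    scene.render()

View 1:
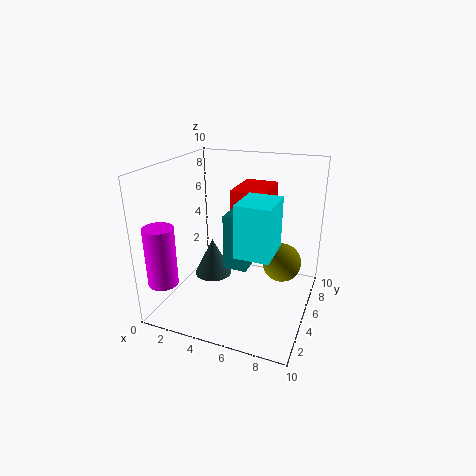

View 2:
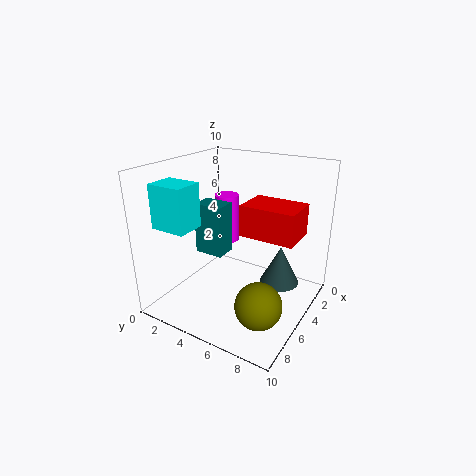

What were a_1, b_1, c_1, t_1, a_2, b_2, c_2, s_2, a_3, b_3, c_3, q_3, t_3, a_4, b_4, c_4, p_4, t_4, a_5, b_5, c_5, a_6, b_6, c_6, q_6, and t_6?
a_1 = 1
b_1 = 1.5
c_1 = 2.5
t_1 = 4
a_2 = 2
b_2 = 7
c_2 = 0.5
s_2 = 1.5
a_3 = 5
b_3 = 2.5
c_3 = 4
q_3 = 2
t_3 = 3.5
a_4 = 6.5
b_4 = 0.5
c_4 = 6
p_4 = 2
t_4 = 3
a_5 = 7.5
b_5 = 8
c_5 = 2
a_6 = 4
b_6 = 6
c_6 = 6
q_6 = 3.5
t_6 = 2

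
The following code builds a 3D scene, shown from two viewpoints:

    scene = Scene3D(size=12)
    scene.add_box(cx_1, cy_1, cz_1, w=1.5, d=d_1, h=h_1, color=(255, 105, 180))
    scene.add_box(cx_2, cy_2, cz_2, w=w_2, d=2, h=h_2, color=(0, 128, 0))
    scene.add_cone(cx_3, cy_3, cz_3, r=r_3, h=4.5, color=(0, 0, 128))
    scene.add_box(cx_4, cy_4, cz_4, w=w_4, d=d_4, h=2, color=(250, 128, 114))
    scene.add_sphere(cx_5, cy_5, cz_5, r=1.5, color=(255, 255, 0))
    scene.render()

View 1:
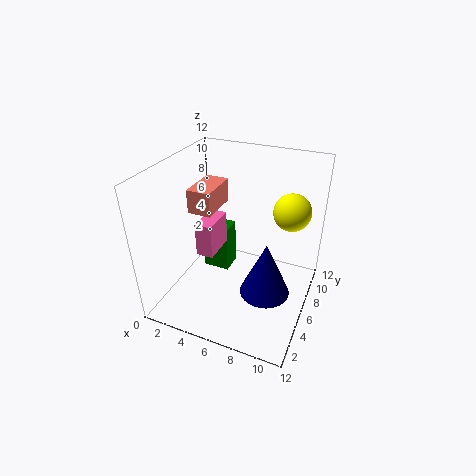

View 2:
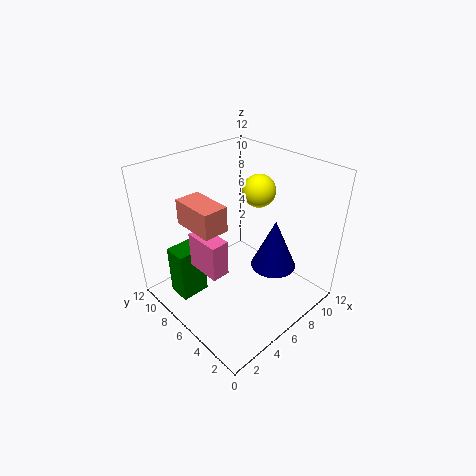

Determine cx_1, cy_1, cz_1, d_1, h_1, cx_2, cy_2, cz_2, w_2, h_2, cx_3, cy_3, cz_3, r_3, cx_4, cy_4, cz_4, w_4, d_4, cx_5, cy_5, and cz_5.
cx_1 = 2.5, cy_1 = 5, cz_1 = 4, d_1 = 3, h_1 = 3, cx_2 = 1.5, cy_2 = 8, cz_2 = 0.5, w_2 = 2.5, h_2 = 4.5, cx_3 = 9, cy_3 = 4.5, cz_3 = 2.5, r_3 = 2, cx_4 = 2, cy_4 = 5, cz_4 = 8, w_4 = 2, d_4 = 3.5, cx_5 = 10, cy_5 = 7.5, cz_5 = 8.5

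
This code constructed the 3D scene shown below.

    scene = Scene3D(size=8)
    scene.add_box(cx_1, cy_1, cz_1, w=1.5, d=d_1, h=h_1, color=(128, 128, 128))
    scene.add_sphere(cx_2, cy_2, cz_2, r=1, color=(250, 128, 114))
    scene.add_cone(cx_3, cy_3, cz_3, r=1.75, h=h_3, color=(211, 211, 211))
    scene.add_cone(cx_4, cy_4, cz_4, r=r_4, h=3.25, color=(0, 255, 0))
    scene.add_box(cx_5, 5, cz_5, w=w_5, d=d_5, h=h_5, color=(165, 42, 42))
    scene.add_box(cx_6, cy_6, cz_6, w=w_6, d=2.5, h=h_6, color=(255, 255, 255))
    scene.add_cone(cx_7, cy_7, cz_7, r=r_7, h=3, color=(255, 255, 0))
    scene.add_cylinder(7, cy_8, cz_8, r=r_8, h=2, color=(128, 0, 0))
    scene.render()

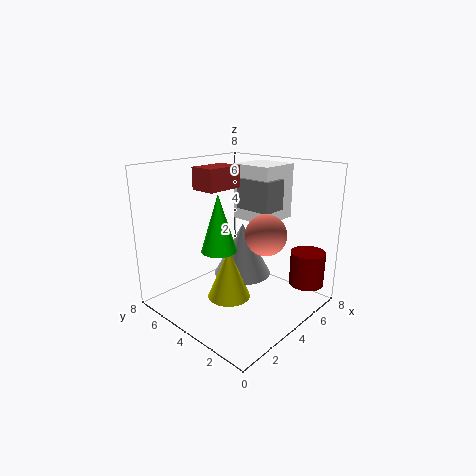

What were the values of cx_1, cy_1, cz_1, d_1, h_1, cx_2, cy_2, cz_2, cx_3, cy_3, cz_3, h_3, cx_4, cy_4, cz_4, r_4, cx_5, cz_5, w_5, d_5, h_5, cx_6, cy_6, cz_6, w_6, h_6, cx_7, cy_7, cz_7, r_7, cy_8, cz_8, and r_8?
cx_1 = 5.25; cy_1 = 3; cz_1 = 5.25; d_1 = 2.25; h_1 = 1.75; cx_2 = 3.25; cy_2 = 1.5; cz_2 = 5; cx_3 = 5.5; cy_3 = 5; cz_3 = 1; h_3 = 3.25; cx_4 = 3.25; cy_4 = 4.75; cz_4 = 3.25; r_4 = 1; cx_5 = 3; cz_5 = 6.5; w_5 = 2.25; d_5 = 1.5; h_5 = 1.25; cx_6 = 5.5; cy_6 = 3.25; cz_6 = 4.5; w_6 = 2.5; h_6 = 3.25; cx_7 = 3.75; cy_7 = 4.5; cz_7 = 0.25; r_7 = 1.25; cy_8 = 1.25; cz_8 = 1; r_8 = 1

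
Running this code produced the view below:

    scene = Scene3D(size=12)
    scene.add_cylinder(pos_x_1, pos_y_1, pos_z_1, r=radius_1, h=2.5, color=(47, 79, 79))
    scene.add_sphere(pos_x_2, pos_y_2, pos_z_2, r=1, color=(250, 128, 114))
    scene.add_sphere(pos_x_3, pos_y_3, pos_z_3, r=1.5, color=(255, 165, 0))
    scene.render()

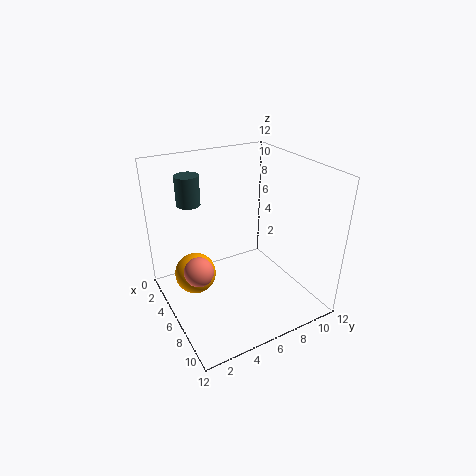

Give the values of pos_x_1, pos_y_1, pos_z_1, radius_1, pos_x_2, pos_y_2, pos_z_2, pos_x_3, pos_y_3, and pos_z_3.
pos_x_1 = 3
pos_y_1 = 3
pos_z_1 = 8.5
radius_1 = 1
pos_x_2 = 9.5
pos_y_2 = 1
pos_z_2 = 6.5
pos_x_3 = 7.5
pos_y_3 = 1.5
pos_z_3 = 5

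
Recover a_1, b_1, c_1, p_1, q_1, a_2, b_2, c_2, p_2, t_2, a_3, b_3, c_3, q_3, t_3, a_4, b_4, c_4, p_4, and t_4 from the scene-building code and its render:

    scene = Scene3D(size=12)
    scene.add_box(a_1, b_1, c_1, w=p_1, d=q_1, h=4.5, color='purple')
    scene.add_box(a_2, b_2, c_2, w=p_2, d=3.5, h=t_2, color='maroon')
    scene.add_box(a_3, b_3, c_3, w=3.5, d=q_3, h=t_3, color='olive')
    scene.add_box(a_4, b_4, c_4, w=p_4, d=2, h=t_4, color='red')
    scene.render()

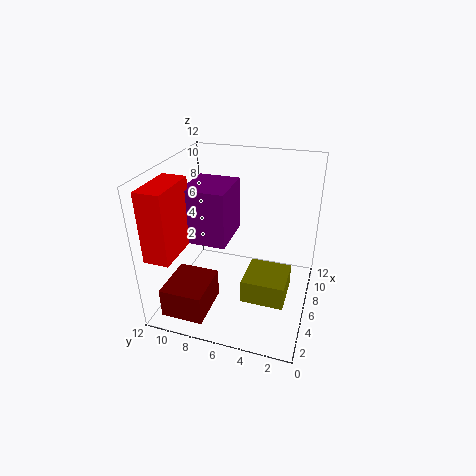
a_1 = 4, b_1 = 6.5, c_1 = 6, p_1 = 4, q_1 = 3.5, a_2 = 1, b_2 = 7.5, c_2 = 0.5, p_2 = 4, t_2 = 2.5, a_3 = 3.5, b_3 = 1.5, c_3 = 1.5, q_3 = 3.5, t_3 = 2, a_4 = 0.5, b_4 = 9.5, c_4 = 6, p_4 = 4, t_4 = 5.5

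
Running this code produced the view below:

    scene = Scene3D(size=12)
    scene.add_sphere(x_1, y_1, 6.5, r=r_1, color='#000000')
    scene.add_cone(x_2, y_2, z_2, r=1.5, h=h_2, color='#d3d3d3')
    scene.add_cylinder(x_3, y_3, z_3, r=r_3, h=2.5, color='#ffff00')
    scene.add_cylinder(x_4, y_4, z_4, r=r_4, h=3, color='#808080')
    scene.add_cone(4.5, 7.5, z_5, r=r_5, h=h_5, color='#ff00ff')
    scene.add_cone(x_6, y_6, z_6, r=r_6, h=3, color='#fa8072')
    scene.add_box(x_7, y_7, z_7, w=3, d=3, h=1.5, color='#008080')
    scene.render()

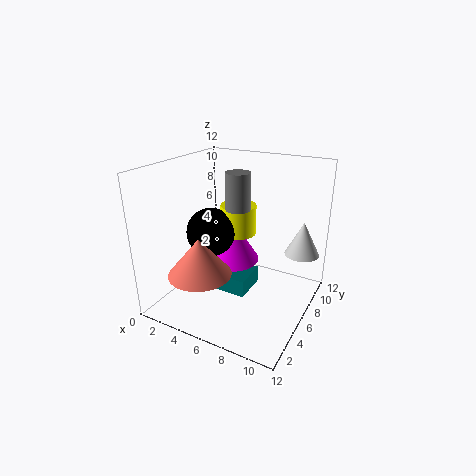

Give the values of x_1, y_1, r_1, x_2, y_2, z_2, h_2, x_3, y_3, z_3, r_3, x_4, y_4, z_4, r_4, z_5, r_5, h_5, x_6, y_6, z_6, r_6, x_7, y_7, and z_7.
x_1 = 4, y_1 = 5, r_1 = 2, x_2 = 10.5, y_2 = 9.5, z_2 = 4, h_2 = 3, x_3 = 5.5, y_3 = 7, z_3 = 6, r_3 = 1.5, x_4 = 6, y_4 = 6, z_4 = 8.5, r_4 = 1, z_5 = 3, r_5 = 2.5, h_5 = 4, x_6 = 4.5, y_6 = 2.5, z_6 = 4, r_6 = 2.5, x_7 = 4, y_7 = 5, z_7 = 1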